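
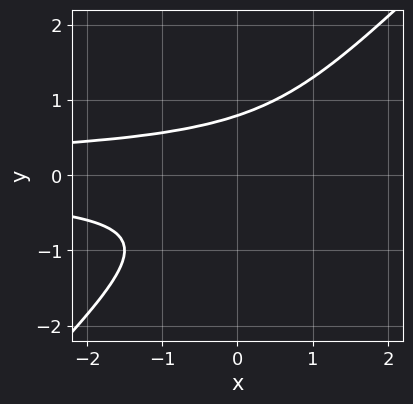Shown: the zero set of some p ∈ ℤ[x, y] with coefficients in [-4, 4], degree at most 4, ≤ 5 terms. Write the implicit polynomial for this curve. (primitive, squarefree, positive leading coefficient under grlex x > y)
2*x*y^2 - 2*y^3 + 1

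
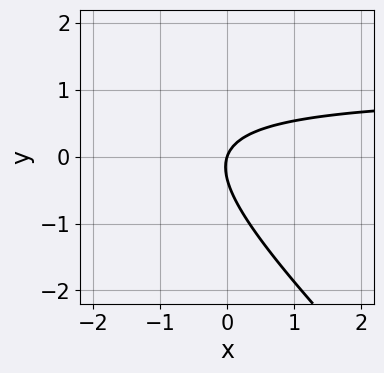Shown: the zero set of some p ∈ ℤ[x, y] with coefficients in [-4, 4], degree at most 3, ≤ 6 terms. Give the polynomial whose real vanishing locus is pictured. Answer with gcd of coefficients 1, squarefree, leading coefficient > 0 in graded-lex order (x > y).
3*x*y + 3*y^2 - 3*x + y

(a) Degree: no degree-1 curve has this shape, so deg p = 2.
(b) From the axis intercepts and sections: it meets the x-axis at x = 0 (among the integer gridlines); one y-axis crossing is at y = 0.
(c) The integer polynomial consistent with all of this is the stated p.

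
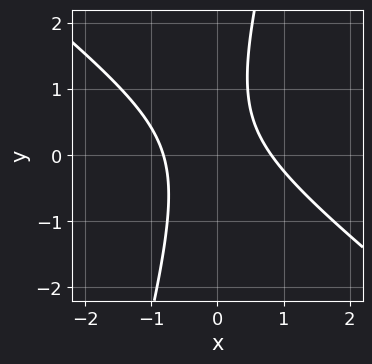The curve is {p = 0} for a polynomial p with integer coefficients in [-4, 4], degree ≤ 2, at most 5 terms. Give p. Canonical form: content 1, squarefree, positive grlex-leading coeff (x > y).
3*x^2 + 3*x*y - y^2 + y - 2

Degree: no degree-1 curve has this shape, so deg p = 2.
Checking where it meets the axes: it misses every integer gridline on the y-axis.
Matching integer coefficients to the picture gives p.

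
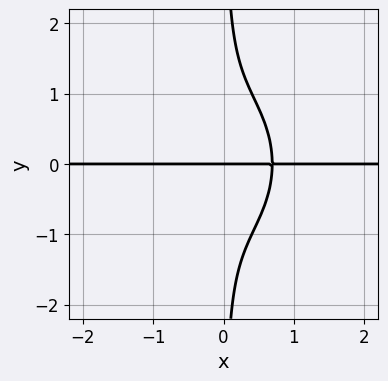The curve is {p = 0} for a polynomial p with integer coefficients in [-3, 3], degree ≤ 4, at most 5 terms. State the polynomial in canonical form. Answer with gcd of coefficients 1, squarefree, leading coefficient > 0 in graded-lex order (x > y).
1. Degree: the shape is more complex than any degree-3 curve, so deg p = 4.
2. From the axis intercepts and sections: it crosses the y-axis at the gridline y = 0; every point of the x-axis in the box is on the curve.
3. Assembling these constraints gives the stated polynomial.

3*x^3*y + 2*x*y^3 - y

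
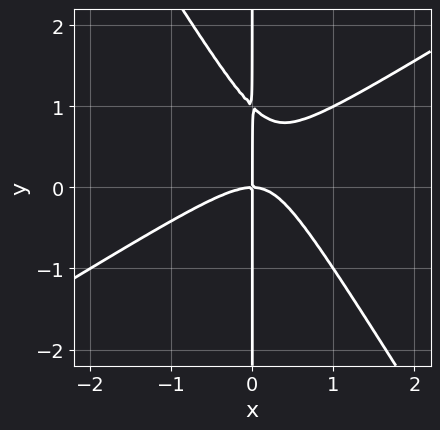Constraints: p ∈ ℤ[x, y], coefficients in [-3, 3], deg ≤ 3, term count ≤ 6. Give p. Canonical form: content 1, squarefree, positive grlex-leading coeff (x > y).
First, degree: no degree-2 curve has this shape, so deg p = 3.
Then, checking where it meets the axes: the visible y-axis segment lies entirely on the curve; one x-axis crossing is at x = 0.
Finally, together with the visible shape, these determine p as stated.

x^3 - x^2*y - x*y^2 + x*y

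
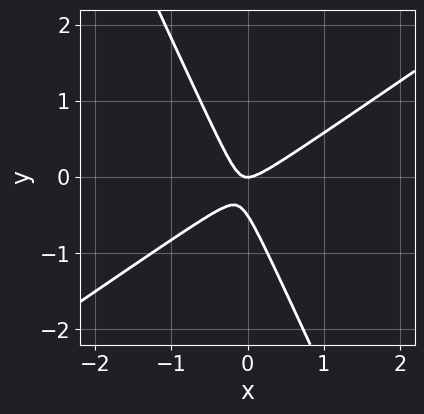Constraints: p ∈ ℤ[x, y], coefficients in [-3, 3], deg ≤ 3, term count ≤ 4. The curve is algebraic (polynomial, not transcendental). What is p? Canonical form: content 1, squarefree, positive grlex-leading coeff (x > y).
First, deg p = 2.
Then, against the integer gridlines: it meets the x-axis at x = 0 (among the integer gridlines); it meets the y-axis at y = 0 (among the integer gridlines).
Finally, putting this together gives p.

3*x^2 - 3*x*y - 2*y^2 - y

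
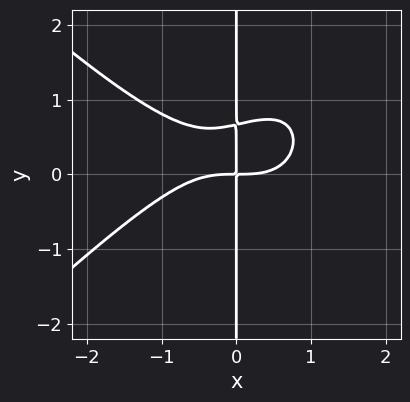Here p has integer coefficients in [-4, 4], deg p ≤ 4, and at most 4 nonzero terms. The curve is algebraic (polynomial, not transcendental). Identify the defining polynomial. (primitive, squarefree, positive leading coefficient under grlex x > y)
(a) The degree is 4 — the shape is more complex than any degree-3 curve.
(b) Reading off the gridlines: every point of the y-axis in the box is on the curve.
(c) Together with the visible shape, these determine p as stated.

x^4 - x^2*y^2 + 3*x*y^2 - 2*x*y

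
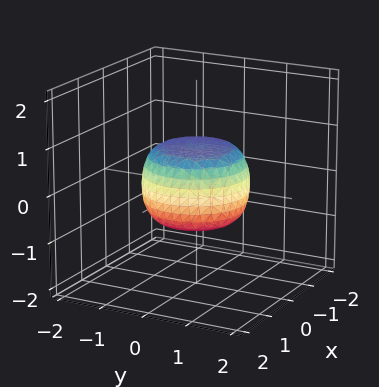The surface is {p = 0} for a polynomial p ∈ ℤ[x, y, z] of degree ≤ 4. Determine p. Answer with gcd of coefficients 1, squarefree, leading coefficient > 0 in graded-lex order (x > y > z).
2*x^4 + 4*x^2*y^2 + 2*y^4 - x^2 - y^2 + 3*z^2 - 2

First, degree: a generic line meets the surface in up to 4 points, so deg p = 4.
Then, symmetry: the surface is invariant under rotation about z: p = q(x² + y², z).
Then, from the visible intercepts: a circular section at z = 0 has radius between 1 and 2.
Finally, fitting integer coefficients to these (and the overall shape) gives p.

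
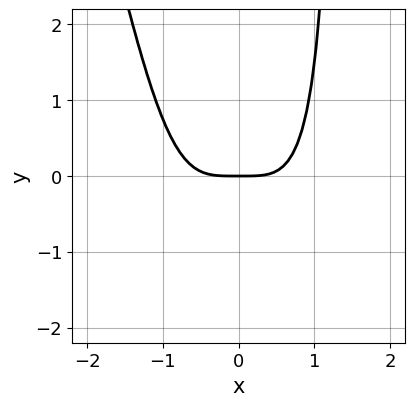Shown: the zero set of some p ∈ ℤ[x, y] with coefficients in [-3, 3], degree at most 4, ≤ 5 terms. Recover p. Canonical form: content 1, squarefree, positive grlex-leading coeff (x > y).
First, deg p = 4.
Next, reading off the gridlines: it meets the y-axis at y = 0 (among the integer gridlines); it crosses the x-axis at the gridline x = 0.
Finally, these observations pin down the coefficients.

3*x^4 + x^3*y - 3*y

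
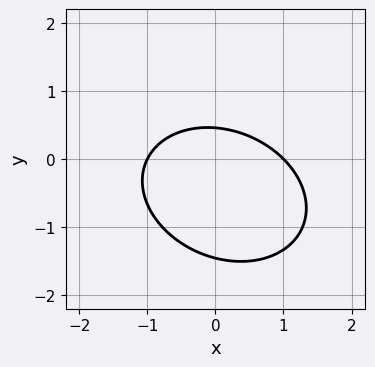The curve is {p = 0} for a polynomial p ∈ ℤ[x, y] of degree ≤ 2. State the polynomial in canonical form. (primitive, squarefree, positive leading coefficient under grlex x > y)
2*x^2 + x*y + 3*y^2 + 3*y - 2

(a) Degree: no degree-1 curve has this shape, so deg p = 2.
(b) From the axis intercepts and sections: the x-axis gridline crossings are at x ∈ {-1, 1}.
(c) Putting this together gives p.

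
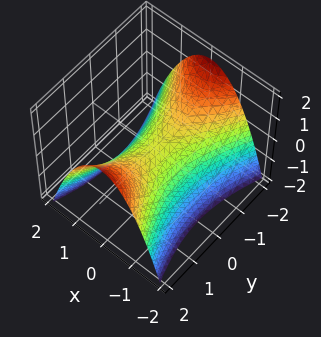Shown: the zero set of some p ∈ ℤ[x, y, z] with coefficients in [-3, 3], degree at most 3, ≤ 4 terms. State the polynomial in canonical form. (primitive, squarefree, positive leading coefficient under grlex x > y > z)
3*x^2 - y^2 + 3*z

(a) Degree: a hyperbolic paraboloid; a quadric, so deg p = 2.
(b) Symmetries: it's symmetric under x → −x, forcing even powers of x; it's symmetric under y → −y, forcing even powers of y.
(c) Against the integer gridlines: it crosses the x-axis at the gridline x = 0; it crosses the y-axis at the gridline y = 0; it meets the z-axis at z = 0 (among the integer gridlines).
(d) Solving for integer coefficients yields p as stated.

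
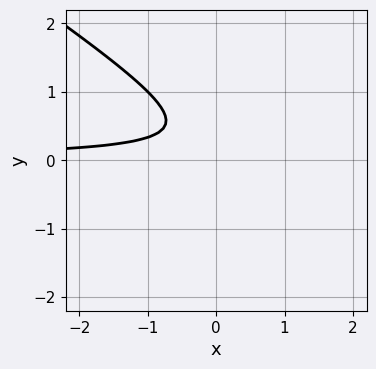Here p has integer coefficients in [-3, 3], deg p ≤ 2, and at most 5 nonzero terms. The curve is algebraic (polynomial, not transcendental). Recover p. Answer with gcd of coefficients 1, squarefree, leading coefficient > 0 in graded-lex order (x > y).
2*x*y + 3*y^2 - 2*y + 1

Degree: the shape is more complex than any degree-1 curve, so deg p = 2.
From the visible intercepts: no x-intercept at any integer in the box; it misses every integer gridline on the y-axis.
The integer polynomial consistent with all of this is the stated p.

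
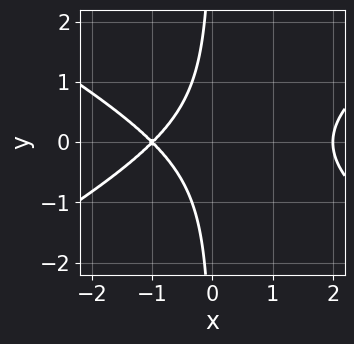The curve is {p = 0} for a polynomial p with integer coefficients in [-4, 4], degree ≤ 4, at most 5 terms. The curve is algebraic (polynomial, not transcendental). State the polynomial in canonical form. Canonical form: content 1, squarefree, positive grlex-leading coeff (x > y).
(a) Degree: a generic line meets the curve in up to 3 points, so deg p = 3.
(b) Symmetries: it's symmetric under y → −y, forcing even powers of y.
(c) Against the integer gridlines: the curve avoids every integer y-axis point in the box; the x-axis gridline crossings are at x ∈ {-1, 2}.
(d) Assembling these constraints gives the stated polynomial.

x^3 - 3*x*y^2 - 3*x - 2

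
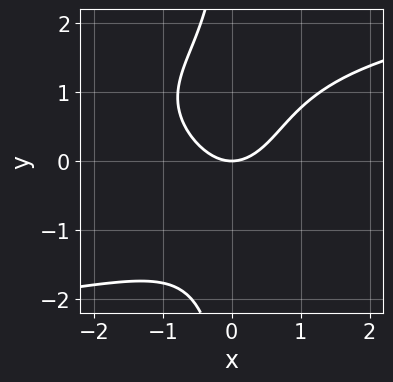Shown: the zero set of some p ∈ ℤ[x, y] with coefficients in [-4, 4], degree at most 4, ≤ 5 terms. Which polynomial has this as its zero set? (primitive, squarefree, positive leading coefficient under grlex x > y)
x*y^3 - 2*x^2 + 2*y

(a) Degree: no degree-3 curve has this shape, so deg p = 4.
(b) Against the integer gridlines: it crosses the y-axis at the gridline y = 0; it crosses the x-axis at the gridline x = 0.
(c) These observations pin down the coefficients.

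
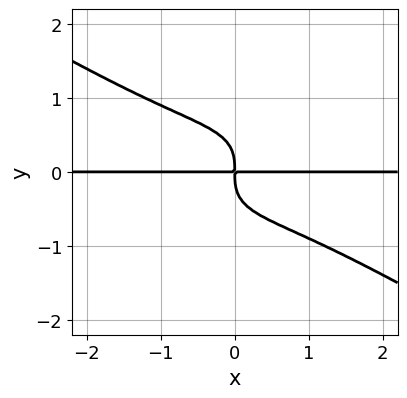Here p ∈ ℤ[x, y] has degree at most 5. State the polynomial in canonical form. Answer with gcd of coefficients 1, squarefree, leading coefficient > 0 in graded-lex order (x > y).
x^3*y - x*y^3 + 3*y^4 + 2*x*y

1. Degree: a generic line meets the curve in up to 4 points, so deg p = 4.
2. Observable constraints: the visible x-axis segment lies entirely on the curve.
3. Putting this together gives p.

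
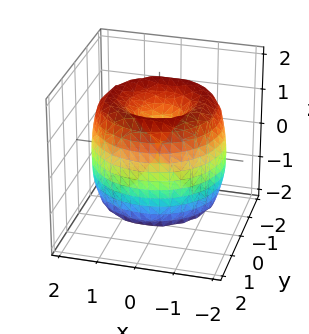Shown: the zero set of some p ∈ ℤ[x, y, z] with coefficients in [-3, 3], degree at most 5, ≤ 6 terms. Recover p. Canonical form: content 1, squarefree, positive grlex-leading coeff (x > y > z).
First, degree: no degree-3 surface has this shape, so deg p = 4.
Next, by symmetry, the surface is invariant under rotation about z: p = q(x² + y², z).
Next, against the integer gridlines: a circular section at z = -1 has radius between 0 and 1; it crosses the z-axis at the gridline z = 0.
Finally, together with the visible shape, these determine p as stated.

x^4 + 2*x^2*y^2 + y^4 - 3*x^2 - 3*y^2 + z^2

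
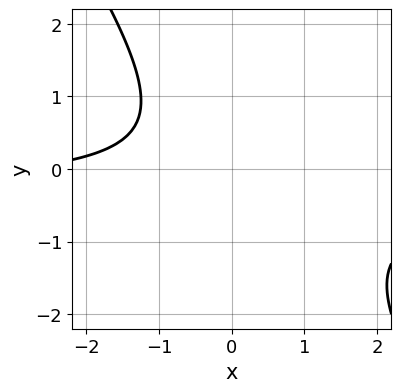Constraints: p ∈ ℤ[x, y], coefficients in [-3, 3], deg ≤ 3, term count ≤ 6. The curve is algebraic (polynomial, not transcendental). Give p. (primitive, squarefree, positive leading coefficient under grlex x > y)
3*x*y + 2*y^2 + x + 3

The degree is 2 — a generic line meets the curve in up to 2 points.
Reading off the gridlines: it misses every integer gridline on the y-axis; it misses every integer gridline on the x-axis.
Matching integer coefficients to the picture gives p.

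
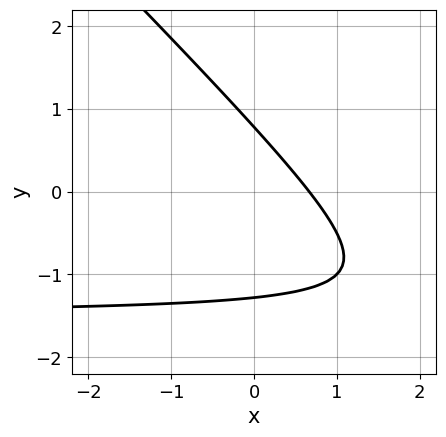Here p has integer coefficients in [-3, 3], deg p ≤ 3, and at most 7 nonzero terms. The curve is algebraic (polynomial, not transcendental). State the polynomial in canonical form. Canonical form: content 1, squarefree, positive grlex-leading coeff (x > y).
First, deg p = 2. A generic line meets the curve in up to 2 points.
Finally, putting this together gives p.

2*x*y + 2*y^2 + 3*x + y - 2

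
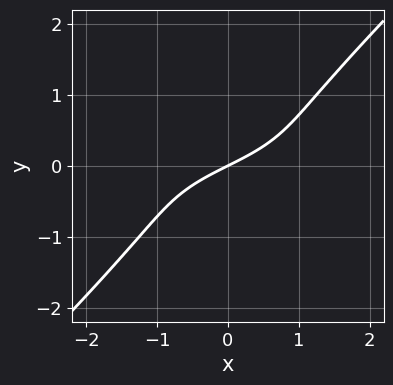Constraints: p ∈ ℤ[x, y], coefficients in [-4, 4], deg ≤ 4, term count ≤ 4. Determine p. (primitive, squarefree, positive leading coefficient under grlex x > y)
3*x*y^2 - 3*y^3 + x - 2*y

First, the degree is 3 — a generic line meets the curve in up to 3 points.
Next, against the integer gridlines: one x-axis crossing is at x = 0; it crosses the y-axis at the gridline y = 0.
Finally, putting this together gives p.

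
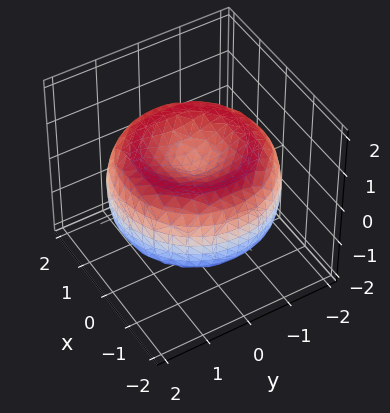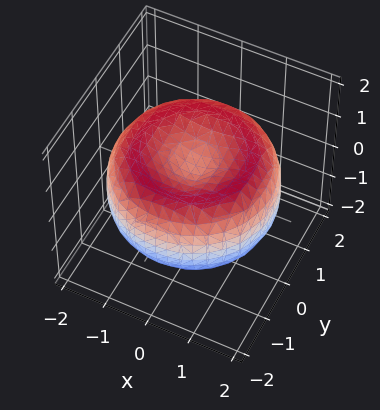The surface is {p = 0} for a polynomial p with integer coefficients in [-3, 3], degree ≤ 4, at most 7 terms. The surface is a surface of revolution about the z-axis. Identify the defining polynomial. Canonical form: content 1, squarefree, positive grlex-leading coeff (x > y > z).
The degree is 4 — a generic line meets the surface in up to 4 points.
Symmetry: the z-axis is an axis of rotation, so x and y enter only as x² + y².
Against the integer gridlines: a circular section at z = -1 has radius exactly 1.
Matching integer coefficients to the picture gives p.

x^4 + 2*x^2*y^2 + y^4 - 3*x^2 - 3*y^2 + 3*z^2 - 1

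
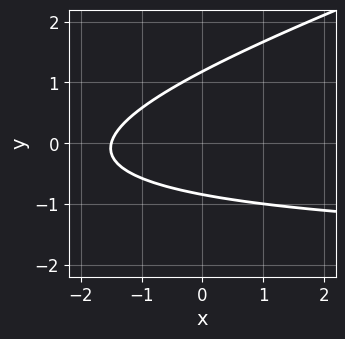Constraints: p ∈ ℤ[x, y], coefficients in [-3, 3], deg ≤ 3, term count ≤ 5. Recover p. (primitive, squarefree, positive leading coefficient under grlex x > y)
1. The degree is 2 — the shape is more complex than any degree-1 curve.
2. Matching integer coefficients to the picture gives p.

x*y - 3*y^2 + 2*x + y + 3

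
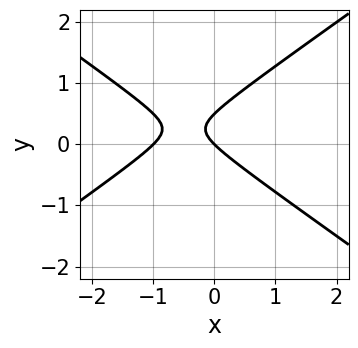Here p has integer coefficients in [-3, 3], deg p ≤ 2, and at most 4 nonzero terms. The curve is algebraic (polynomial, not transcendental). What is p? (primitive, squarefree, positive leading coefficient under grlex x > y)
x^2 - 2*y^2 + x + y

(a) Degree: a generic line meets the curve in up to 2 points, so deg p = 2.
(b) Checking where it meets the axes: it crosses the y-axis at the gridline y = 0; the x-axis gridline crossings are at x ∈ {-1, 0}.
(c) Putting this together gives p.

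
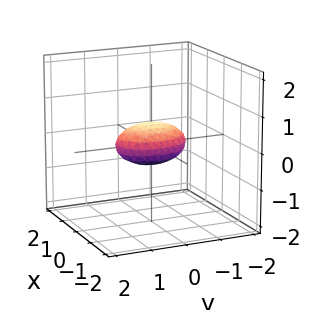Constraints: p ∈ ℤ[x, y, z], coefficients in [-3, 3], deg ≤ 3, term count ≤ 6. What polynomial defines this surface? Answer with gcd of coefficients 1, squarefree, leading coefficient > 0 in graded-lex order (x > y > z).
(a) The degree is 2 — bounded and convex; a quadric.
(b) Symmetries: it's symmetric under y → −y, forcing even powers of y; the x ↦ −x reflection is a symmetry, so x appears only in even powers; the z ↦ −z reflection is a symmetry, so z appears only in even powers.
(c) Against the integer gridlines: among the integer gridlines, it crosses the y-axis at y ∈ {-1, 1}.
(d) These observations pin down the coefficients.

2*x^2 + y^2 + 3*z^2 - 1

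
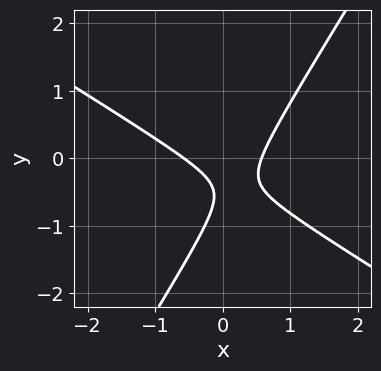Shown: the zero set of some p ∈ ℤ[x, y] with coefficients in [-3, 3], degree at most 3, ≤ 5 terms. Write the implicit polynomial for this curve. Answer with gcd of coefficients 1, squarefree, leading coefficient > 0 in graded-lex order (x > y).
3*x^2 + 3*x*y - 3*y^2 - 3*y - 1

First, the degree is 2 — a generic line meets the curve in up to 2 points.
Then, from the visible intercepts: no y-intercept at any integer in the box.
Finally, the integer polynomial consistent with all of this is the stated p.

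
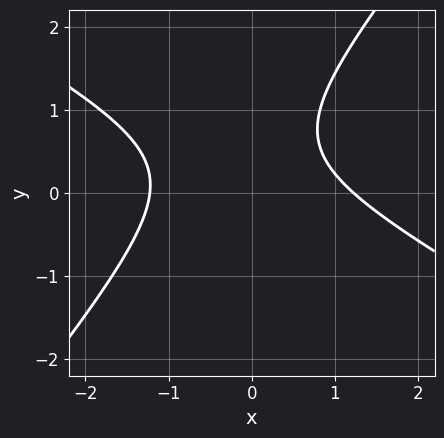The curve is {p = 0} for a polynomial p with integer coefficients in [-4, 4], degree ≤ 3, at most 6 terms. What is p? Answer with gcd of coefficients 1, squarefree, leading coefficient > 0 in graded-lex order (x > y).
2*x^2 + 2*x*y - 3*y^2 + 3*y - 3

1. The degree is 2 — the shape is more complex than any degree-1 curve.
2. From the visible intercepts: no y-intercept at any integer in the box.
3. Assembling these constraints gives the stated polynomial.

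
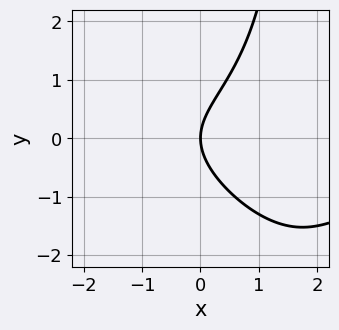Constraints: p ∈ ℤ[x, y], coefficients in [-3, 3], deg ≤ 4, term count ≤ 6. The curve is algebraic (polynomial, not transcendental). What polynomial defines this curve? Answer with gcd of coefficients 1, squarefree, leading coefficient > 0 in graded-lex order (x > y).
x^2*y + x*y^2 - 2*y^2 + 3*x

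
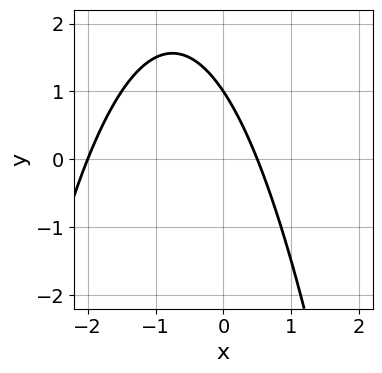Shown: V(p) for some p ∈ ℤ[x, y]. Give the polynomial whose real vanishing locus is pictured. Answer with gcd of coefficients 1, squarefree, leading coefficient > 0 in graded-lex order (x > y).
First, degree: the shape is more complex than any degree-1 curve, so deg p = 2.
Next, reading off the gridlines: one x-axis crossing is at x = -2; it meets the y-axis at y = 1 (among the integer gridlines).
Finally, putting this together gives p.

2*x^2 + 3*x + 2*y - 2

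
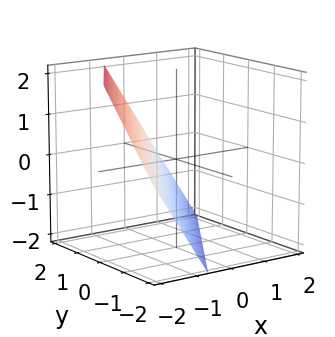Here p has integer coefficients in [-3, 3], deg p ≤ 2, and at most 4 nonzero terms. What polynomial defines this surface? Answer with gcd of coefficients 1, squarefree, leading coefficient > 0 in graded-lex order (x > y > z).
First, deg p = 1. Every cross-section is a straight line — this is a plane.
Then, reading off the gridlines: it meets the y-axis at y = 1 (among the integer gridlines); it meets the z-axis at z = -1 (among the integer gridlines).
Finally, fitting integer coefficients to these (and the overall shape) gives p.

3*x - 2*y + 2*z + 2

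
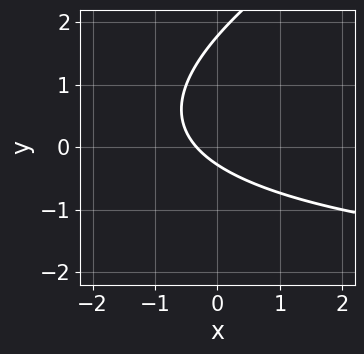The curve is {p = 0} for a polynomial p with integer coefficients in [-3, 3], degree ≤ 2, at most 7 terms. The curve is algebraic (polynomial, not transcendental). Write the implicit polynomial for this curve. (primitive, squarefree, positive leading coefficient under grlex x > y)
First, the degree is 2 — no degree-1 curve has this shape.
Finally, matching integer coefficients to the picture gives p.

x*y - 2*y^2 + 3*x + 3*y + 1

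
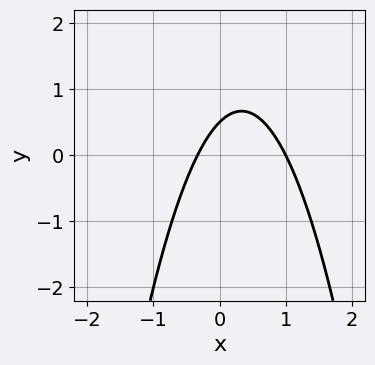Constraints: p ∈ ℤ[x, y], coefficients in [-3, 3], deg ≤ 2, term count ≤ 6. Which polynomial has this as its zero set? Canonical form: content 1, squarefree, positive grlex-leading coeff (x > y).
3*x^2 - 2*x + 2*y - 1

First, degree: a generic line meets the curve in up to 2 points, so deg p = 2.
Then, checking where it meets the axes: it meets the x-axis at x = 1 (among the integer gridlines).
Finally, matching integer coefficients to the picture gives p.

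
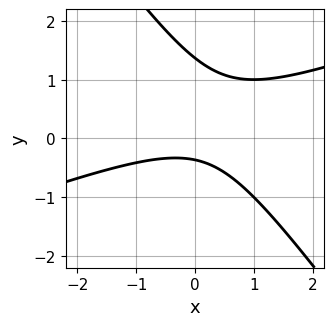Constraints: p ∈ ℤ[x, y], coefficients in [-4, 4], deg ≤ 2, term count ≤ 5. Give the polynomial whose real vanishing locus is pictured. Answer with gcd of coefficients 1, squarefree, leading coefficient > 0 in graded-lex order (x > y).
First, deg p = 2. A generic line meets the curve in up to 2 points.
Then, checking where it meets the axes: it misses every integer gridline on the x-axis.
Finally, solving for integer coefficients yields p as stated.

x^2 - 2*x*y - 2*y^2 + 2*y + 1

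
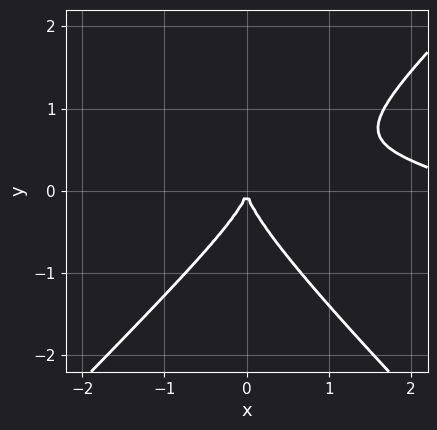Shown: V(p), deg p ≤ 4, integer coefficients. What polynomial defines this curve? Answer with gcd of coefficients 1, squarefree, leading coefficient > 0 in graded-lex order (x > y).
x^3 + 3*x^2*y - x*y^2 - 3*y^3 - 3*x^2

First, the degree is 3 — no degree-2 curve has this shape.
Next, reading off the gridlines: it meets the y-axis at y = 0 (among the integer gridlines); one x-axis crossing is at x = 0.
Finally, assembling these constraints gives the stated polynomial.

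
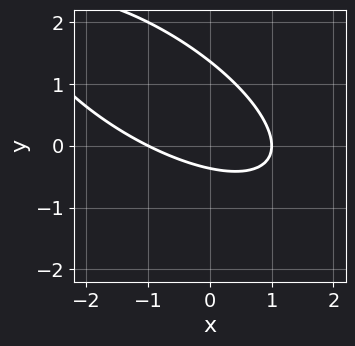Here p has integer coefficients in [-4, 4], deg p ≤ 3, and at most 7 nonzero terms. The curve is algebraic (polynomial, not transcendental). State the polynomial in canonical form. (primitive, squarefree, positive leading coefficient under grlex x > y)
1. Degree: a generic line meets the curve in up to 2 points, so deg p = 2.
2. From the visible intercepts: among the integer gridlines, it crosses the x-axis at x ∈ {-1, 1}.
3. Together with the visible shape, these determine p as stated.

x^2 + 2*x*y + 2*y^2 - 2*y - 1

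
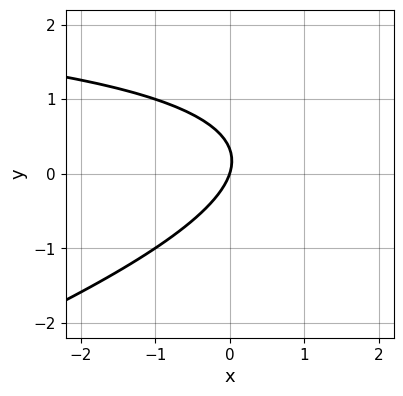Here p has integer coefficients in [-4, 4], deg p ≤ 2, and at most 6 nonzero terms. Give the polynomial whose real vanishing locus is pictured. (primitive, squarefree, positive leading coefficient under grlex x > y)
x*y - 3*y^2 - 3*x + y

(a) Degree: no degree-1 curve has this shape, so deg p = 2.
(b) Observable constraints: it crosses the y-axis at the gridline y = 0; it crosses the x-axis at the gridline x = 0.
(c) Fitting integer coefficients to these (and the overall shape) gives p.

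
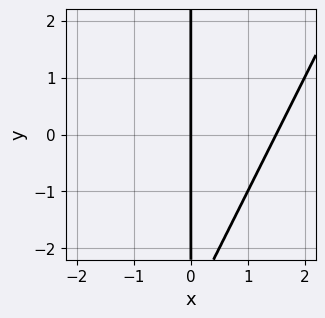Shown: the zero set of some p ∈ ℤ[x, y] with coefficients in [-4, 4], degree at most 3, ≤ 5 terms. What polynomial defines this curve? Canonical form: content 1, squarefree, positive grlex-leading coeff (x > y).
(a) The degree is 2 — the shape is more complex than any degree-1 curve.
(b) From the axis intercepts and sections: one x-axis crossing is at x = 0; every point of the y-axis in the box is on the curve.
(c) These observations pin down the coefficients.

2*x^2 - x*y - 3*x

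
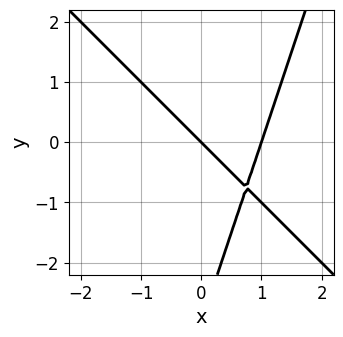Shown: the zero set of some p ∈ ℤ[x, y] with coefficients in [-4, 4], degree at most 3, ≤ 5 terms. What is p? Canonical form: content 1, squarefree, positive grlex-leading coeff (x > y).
The degree is 2 — no degree-1 curve has this shape.
Checking where it meets the axes: among the integer gridlines, it crosses the x-axis at x ∈ {0, 1}; it crosses the y-axis at the gridline y = 0.
Putting this together gives p.

3*x^2 + 2*x*y - y^2 - 3*x - 3*y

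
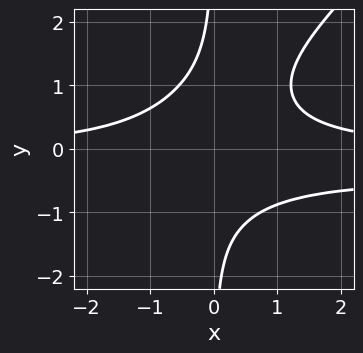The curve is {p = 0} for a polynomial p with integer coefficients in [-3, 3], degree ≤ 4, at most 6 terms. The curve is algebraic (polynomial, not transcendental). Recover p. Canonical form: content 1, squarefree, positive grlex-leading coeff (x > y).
The degree is 4 — the shape is more complex than any degree-3 curve.
From the visible intercepts: no x-intercept at any integer in the box; the curve avoids every integer y-axis point in the box.
Matching integer coefficients to the picture gives p.

2*x^2*y^2 - 2*x*y^3 + x^2*y - 2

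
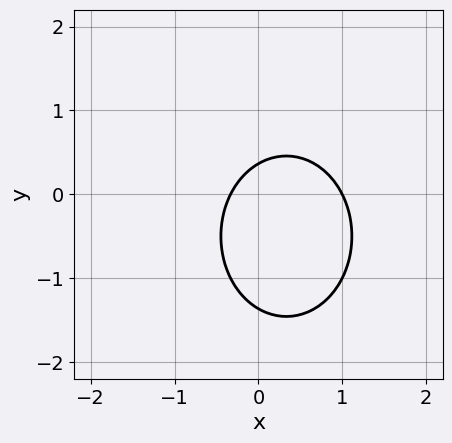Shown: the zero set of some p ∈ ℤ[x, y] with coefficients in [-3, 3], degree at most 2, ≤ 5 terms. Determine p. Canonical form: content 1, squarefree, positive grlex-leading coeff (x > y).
3*x^2 + 2*y^2 - 2*x + 2*y - 1

1. Degree: a generic line meets the curve in up to 2 points, so deg p = 2.
2. From the visible intercepts: it meets the x-axis at x = 1 (among the integer gridlines).
3. The integer polynomial consistent with all of this is the stated p.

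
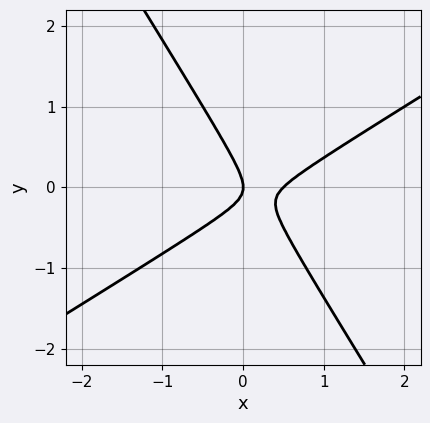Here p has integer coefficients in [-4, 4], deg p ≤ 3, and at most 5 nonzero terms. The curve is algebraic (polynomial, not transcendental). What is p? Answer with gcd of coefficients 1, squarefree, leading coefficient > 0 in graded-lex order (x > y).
2*x^2 - 2*x*y - 2*y^2 - x

deg p = 2.
From the visible intercepts: one x-axis crossing is at x = 0; one y-axis crossing is at y = 0.
These observations pin down the coefficients.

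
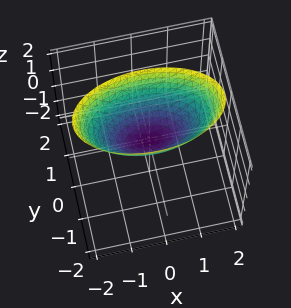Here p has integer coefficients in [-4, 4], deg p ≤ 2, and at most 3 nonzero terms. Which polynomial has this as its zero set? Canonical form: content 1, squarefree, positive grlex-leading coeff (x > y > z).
deg p = 2.
Symmetries: it's symmetric under y → −y, forcing even powers of y; it's symmetric under x → −x, forcing even powers of x.
From the visible intercepts: it meets the z-axis at z = 0 (among the integer gridlines); one x-axis crossing is at x = 0.
Solving for integer coefficients yields p as stated.

x^2 + 3*y^2 - 2*z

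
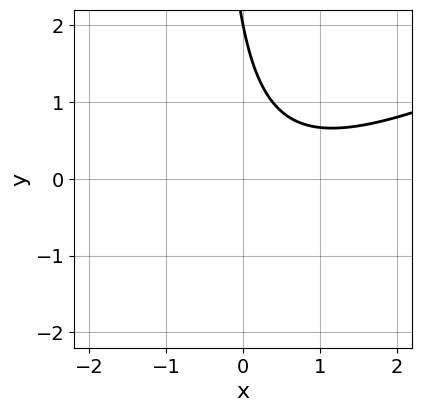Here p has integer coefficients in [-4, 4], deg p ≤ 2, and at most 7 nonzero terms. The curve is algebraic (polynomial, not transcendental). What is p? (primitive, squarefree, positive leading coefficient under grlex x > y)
The degree is 2 — no degree-1 curve has this shape.
Against the integer gridlines: it meets the y-axis at y = 2 (among the integer gridlines); it misses every integer gridline on the x-axis.
Assembling these constraints gives the stated polynomial.

x^2 - 2*x*y - x - y + 2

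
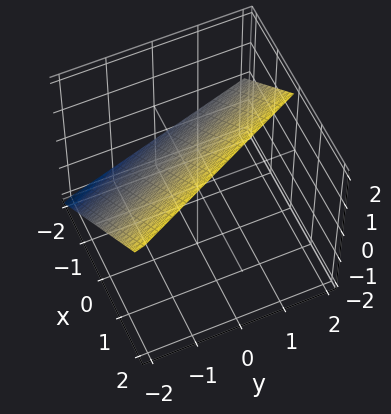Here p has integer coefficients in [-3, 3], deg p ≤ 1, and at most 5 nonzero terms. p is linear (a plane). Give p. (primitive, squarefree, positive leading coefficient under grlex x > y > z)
2*x + y - 2*z + 2

1. deg p = 1. Every cross-section is a straight line — this is a plane.
2. Checking where it meets the axes: it meets the z-axis at z = 1 (among the integer gridlines); it crosses the y-axis at the gridline y = -2.
3. Solving for integer coefficients yields p as stated. Check: (-1, 0, 0) on the x-axis lies on the surface, and p(-1, 0, 0) = 0. ✓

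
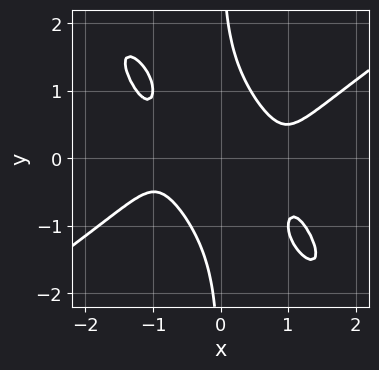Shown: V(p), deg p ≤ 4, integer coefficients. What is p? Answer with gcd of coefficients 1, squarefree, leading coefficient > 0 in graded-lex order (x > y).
First, the degree is 4 — a generic line meets the curve in up to 4 points.
Next, checking where it meets the axes: no y-intercept at any integer in the box; no x-intercept at any integer in the box.
Finally, the integer polynomial consistent with all of this is the stated p.

2*x^4 - 3*x^2*y^2 - 2*x*y^3 - 3*x^2 + 2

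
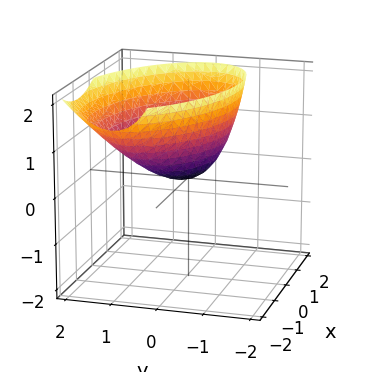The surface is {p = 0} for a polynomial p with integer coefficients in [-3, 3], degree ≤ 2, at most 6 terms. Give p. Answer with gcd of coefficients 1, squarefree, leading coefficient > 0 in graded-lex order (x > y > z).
First, the degree is 2 — the shape is more complex than any degree-1 surface.
Next, against the integer gridlines: it meets the x-axis at x = 0 (among the integer gridlines); it crosses the z-axis at the gridline z = 0.
Finally, matching integer coefficients to the picture gives p.

x^2 + x*y + 2*y^2 - y*z - 2*z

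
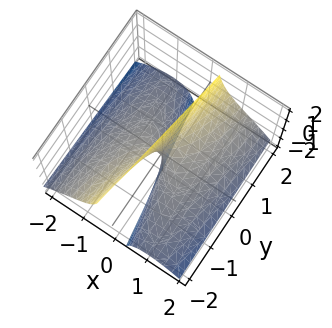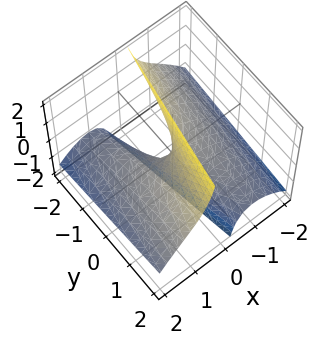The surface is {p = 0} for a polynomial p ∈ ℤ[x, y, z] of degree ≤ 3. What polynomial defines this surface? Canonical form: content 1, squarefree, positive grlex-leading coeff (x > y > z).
x^3 + 3*x*z - y

deg p = 3.
From the axis intercepts and sections: it meets the x-axis at x = 0 (among the integer gridlines); every point of the z-axis in the box is on the surface; it meets the y-axis at y = 0 (among the integer gridlines).
Solving for integer coefficients yields p as stated.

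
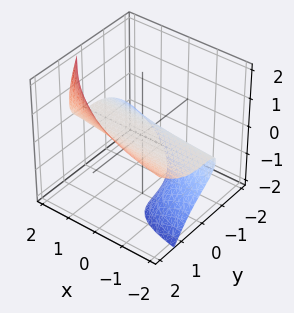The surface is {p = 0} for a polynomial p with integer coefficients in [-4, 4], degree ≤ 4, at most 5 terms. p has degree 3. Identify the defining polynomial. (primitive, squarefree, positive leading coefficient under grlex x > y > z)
x*y*z + x*z^2 + y^3 - z^2 - 3*z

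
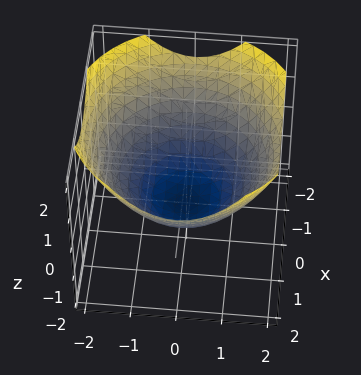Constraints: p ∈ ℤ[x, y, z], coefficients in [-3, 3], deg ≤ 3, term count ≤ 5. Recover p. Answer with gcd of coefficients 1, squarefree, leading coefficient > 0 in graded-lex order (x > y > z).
x^2 + y^2 - 2*z - 2

First, degree: a generic line meets the surface in up to 2 points, so deg p = 2.
Next, symmetry: every cross-section ⟂ z is a circle, so x, y appear only via x² + y².
Then, from the visible intercepts: it crosses the z-axis at the gridline z = -1; a circular section at z = 0 has radius between 1 and 2.
Finally, the integer polynomial consistent with all of this is the stated p.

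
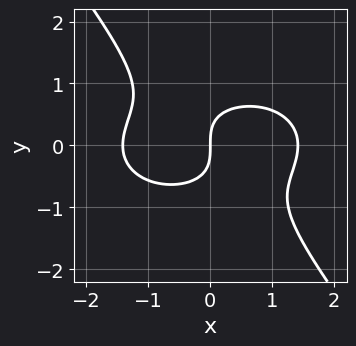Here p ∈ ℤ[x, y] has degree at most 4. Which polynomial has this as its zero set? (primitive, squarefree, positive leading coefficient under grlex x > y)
x^3 + 2*x*y^2 + 2*y^3 - 2*x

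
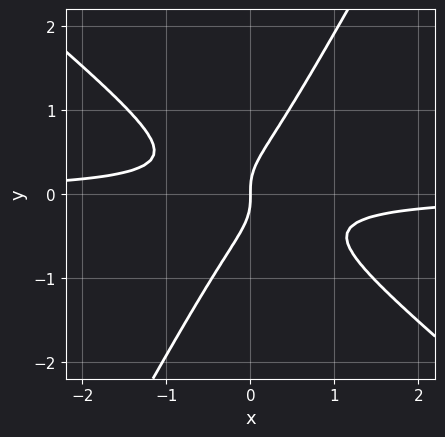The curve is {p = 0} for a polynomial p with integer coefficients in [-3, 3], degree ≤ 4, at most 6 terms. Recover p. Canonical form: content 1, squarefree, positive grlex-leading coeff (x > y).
3*x^2*y + 2*x*y^2 - 2*y^3 + x

First, the degree is 3 — a generic line meets the curve in up to 3 points.
Then, from the visible intercepts: one y-axis crossing is at y = 0; it crosses the x-axis at the gridline x = 0.
Finally, matching integer coefficients to the picture gives p.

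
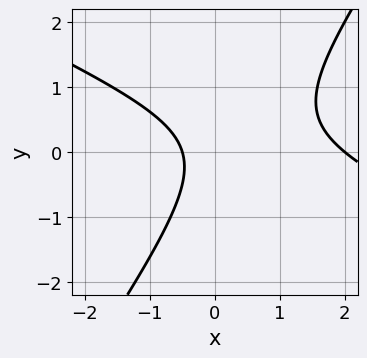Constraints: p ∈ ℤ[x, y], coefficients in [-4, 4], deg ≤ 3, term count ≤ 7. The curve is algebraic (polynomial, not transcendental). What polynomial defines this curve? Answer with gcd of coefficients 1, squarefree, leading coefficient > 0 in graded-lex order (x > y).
1. The degree is 2 — no degree-1 curve has this shape.
2. Checking where it meets the axes: it crosses the x-axis at the gridline x = 2; it misses every integer gridline on the y-axis.
3. Fitting integer coefficients to these (and the overall shape) gives p.

2*x^2 + 3*x*y - 3*y^2 - 3*x - 2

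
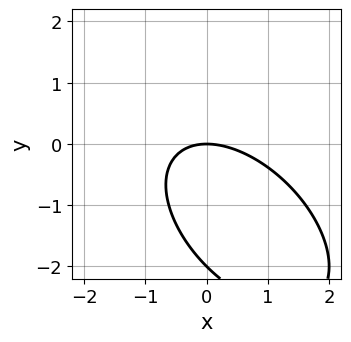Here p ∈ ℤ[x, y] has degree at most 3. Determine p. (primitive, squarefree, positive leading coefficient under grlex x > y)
First, degree: no degree-1 curve has this shape, so deg p = 2.
Next, from the visible intercepts: it crosses the x-axis at the gridline x = 0; among the integer gridlines, it crosses the y-axis at y ∈ {-2, 0}.
Finally, these observations pin down the coefficients.

x^2 + x*y + y^2 + 2*y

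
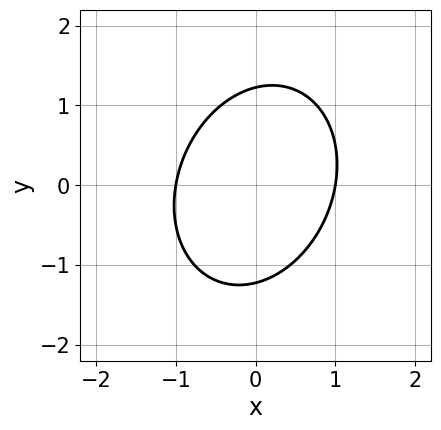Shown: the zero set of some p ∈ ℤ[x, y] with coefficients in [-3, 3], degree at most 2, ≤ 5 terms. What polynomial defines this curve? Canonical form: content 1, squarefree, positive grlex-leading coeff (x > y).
3*x^2 - x*y + 2*y^2 - 3

First, degree: no degree-1 curve has this shape, so deg p = 2.
Then, reading off the gridlines: among the integer gridlines, it crosses the x-axis at x ∈ {-1, 1}.
Finally, the integer polynomial consistent with all of this is the stated p.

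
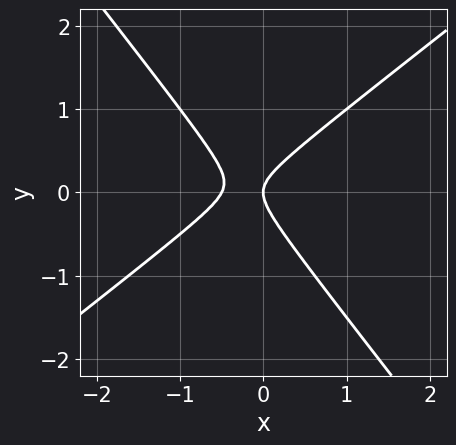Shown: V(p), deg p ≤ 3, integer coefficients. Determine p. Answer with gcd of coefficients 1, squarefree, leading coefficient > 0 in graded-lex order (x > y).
2*x^2 - x*y - 2*y^2 + x

First, deg p = 2.
Then, reading off the gridlines: it crosses the y-axis at the gridline y = 0; it meets the x-axis at x = 0 (among the integer gridlines).
Finally, the integer polynomial consistent with all of this is the stated p.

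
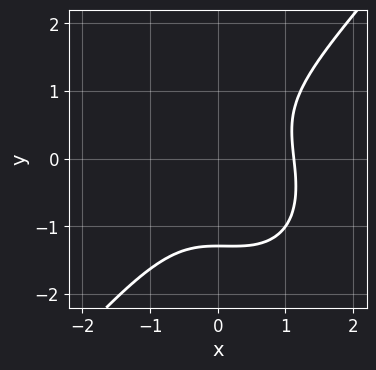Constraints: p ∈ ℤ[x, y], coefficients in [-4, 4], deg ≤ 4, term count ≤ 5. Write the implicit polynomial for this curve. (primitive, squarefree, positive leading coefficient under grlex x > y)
3*x^3 - 2*y^3 - x^2 + y - 3

1. Degree: the shape is more complex than any degree-2 curve, so deg p = 3.
2. The integer polynomial consistent with all of this is the stated p.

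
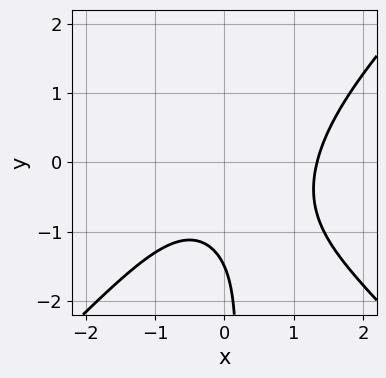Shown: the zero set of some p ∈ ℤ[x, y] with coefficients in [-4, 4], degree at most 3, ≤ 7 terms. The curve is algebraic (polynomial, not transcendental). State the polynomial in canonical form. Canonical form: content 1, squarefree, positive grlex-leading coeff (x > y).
2*x^3 - 2*x*y^2 - x^2 - 2*y - 3

(a) The degree is 3 — the shape is more complex than any degree-2 curve.
(b) Solving for integer coefficients yields p as stated.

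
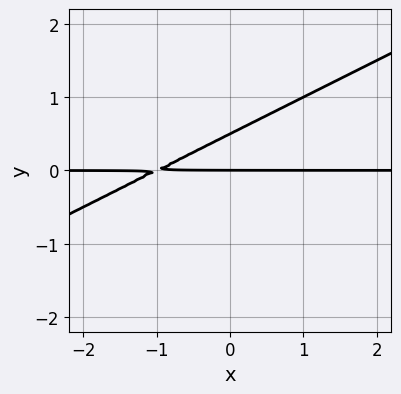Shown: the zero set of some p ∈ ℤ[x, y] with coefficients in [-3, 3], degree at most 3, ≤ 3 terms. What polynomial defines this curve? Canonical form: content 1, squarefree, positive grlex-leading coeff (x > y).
x*y - 2*y^2 + y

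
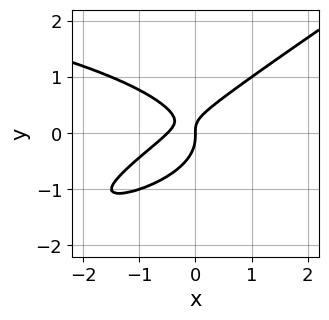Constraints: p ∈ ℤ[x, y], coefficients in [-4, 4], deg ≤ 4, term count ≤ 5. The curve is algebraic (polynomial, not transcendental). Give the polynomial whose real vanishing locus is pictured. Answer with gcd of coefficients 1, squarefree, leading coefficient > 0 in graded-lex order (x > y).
2*x*y^2 - 3*y^3 + 2*x^2 - 2*x*y + x

(a) deg p = 3. A generic line meets the curve in up to 3 points.
(b) Checking where it meets the axes: it meets the y-axis at y = 0 (among the integer gridlines); one x-axis crossing is at x = 0.
(c) Assembling these constraints gives the stated polynomial.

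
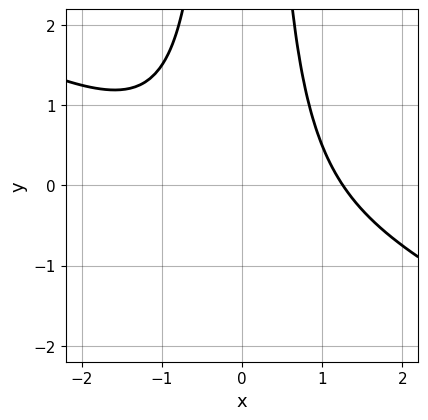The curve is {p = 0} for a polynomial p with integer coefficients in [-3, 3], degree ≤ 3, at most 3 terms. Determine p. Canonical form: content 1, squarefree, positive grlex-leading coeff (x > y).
(a) Degree: a generic line meets the curve in up to 3 points, so deg p = 3.
(b) Observable constraints: no y-intercept at any integer in the box.
(c) These observations pin down the coefficients.

x^3 + 2*x^2*y - 2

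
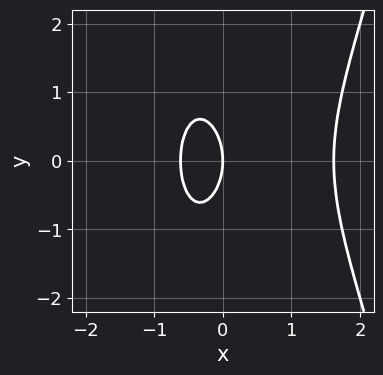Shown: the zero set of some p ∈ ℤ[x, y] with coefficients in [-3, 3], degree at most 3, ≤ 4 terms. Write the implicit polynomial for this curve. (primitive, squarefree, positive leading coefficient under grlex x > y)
2*x^3 - 2*x^2 - y^2 - 2*x

1. deg p = 3. A generic line meets the curve in up to 3 points.
2. Symmetries: mirror symmetry y ↦ −y ⇒ only even powers of y.
3. Against the integer gridlines: one y-axis crossing is at y = 0; it meets the x-axis at x = 0 (among the integer gridlines).
4. Together with the visible shape, these determine p as stated.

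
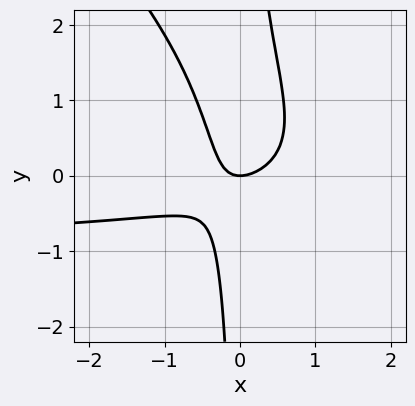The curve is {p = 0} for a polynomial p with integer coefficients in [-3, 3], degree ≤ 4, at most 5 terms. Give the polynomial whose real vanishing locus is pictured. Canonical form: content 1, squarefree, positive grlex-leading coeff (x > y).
deg p = 3.
Reading off the gridlines: it meets the x-axis at x = 0 (among the integer gridlines); it crosses the y-axis at the gridline y = 0.
Matching integer coefficients to the picture gives p.

3*x^2*y + 3*x*y^2 + 3*x^2 - 3*x*y - 2*y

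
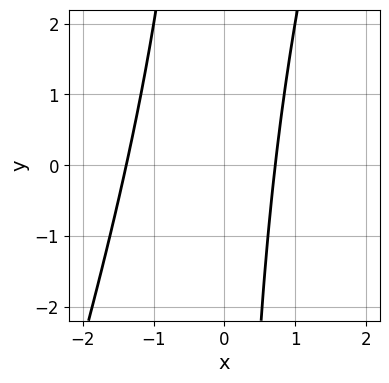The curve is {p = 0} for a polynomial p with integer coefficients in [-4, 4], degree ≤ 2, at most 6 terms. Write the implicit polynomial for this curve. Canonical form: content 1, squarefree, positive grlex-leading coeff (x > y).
3*x^2 - x*y + 2*x - 3

First, deg p = 2.
Then, observable constraints: no y-intercept at any integer in the box.
Finally, assembling these constraints gives the stated polynomial.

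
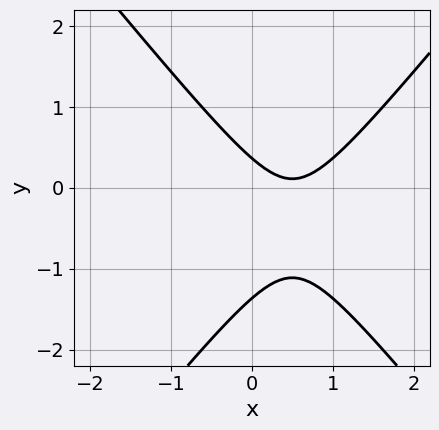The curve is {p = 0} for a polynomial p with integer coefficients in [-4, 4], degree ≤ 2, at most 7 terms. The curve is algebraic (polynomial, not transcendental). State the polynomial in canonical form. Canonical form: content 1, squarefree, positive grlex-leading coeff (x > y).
First, deg p = 2.
Next, checking where it meets the axes: the curve avoids every integer x-axis point in the box.
Finally, putting this together gives p.

3*x^2 - 2*y^2 - 3*x - 2*y + 1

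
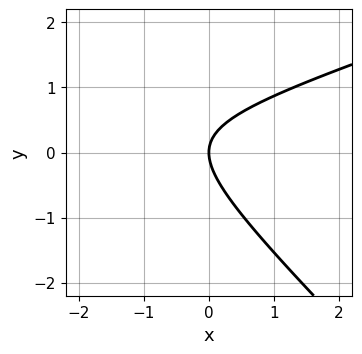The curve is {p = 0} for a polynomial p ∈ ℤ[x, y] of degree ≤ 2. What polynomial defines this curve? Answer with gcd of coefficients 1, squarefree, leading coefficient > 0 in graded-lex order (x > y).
x^2 - 2*x*y - 3*y^2 + 3*x

1. The degree is 2 — a generic line meets the curve in up to 2 points.
2. Reading off the gridlines: it crosses the y-axis at the gridline y = 0; it crosses the x-axis at the gridline x = 0.
3. These observations pin down the coefficients.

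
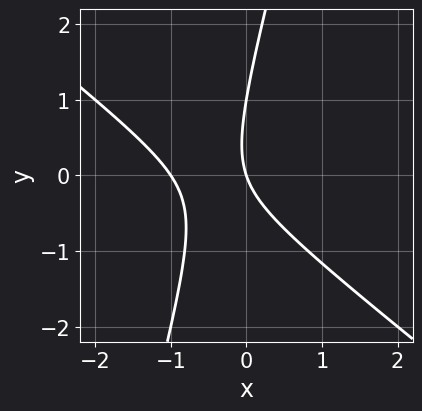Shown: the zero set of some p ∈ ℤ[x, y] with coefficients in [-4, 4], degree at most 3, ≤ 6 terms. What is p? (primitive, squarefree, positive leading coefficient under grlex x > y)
3*x^2 + 3*x*y - y^2 + 3*x + y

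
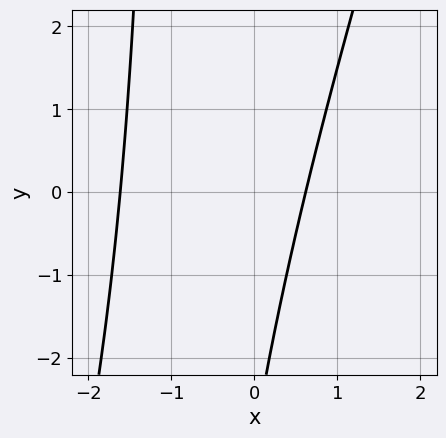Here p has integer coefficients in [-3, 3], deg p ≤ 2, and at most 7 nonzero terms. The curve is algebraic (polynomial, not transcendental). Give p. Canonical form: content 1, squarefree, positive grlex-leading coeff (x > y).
3*x^2 - x*y + 3*x - y - 3

(a) Degree: no degree-1 curve has this shape, so deg p = 2.
(b) From the visible intercepts: no y-intercept at any integer in the box.
(c) Together with the visible shape, these determine p as stated.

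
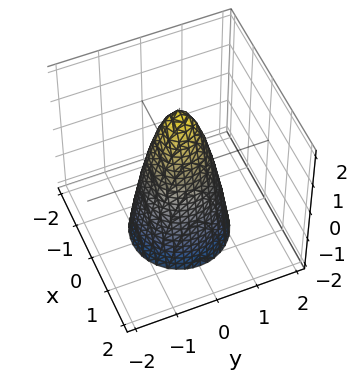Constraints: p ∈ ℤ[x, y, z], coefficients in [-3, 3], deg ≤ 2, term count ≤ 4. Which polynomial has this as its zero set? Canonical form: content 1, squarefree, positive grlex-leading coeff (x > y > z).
(a) The degree is 2 — a generic line meets the surface in up to 2 points.
(b) Symmetry: the surface is invariant under rotation about z: p = q(x² + y², z).
(c) From the visible intercepts: it crosses the z-axis at the gridline z = 2; a circular section at z = 0 has radius between 0 and 1.
(d) These observations pin down the coefficients.

3*x^2 + 3*y^2 + z - 2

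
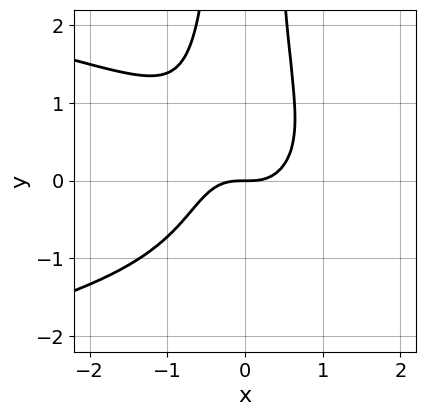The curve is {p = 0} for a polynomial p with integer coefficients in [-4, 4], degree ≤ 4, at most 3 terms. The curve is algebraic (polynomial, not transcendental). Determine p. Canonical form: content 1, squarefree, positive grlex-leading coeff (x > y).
First, deg p = 4.
Next, from the axis intercepts and sections: it meets the y-axis at y = 0 (among the integer gridlines); it meets the x-axis at x = 0 (among the integer gridlines).
Finally, assembling these constraints gives the stated polynomial.

3*x^2*y^2 + 3*x^3 - 2*y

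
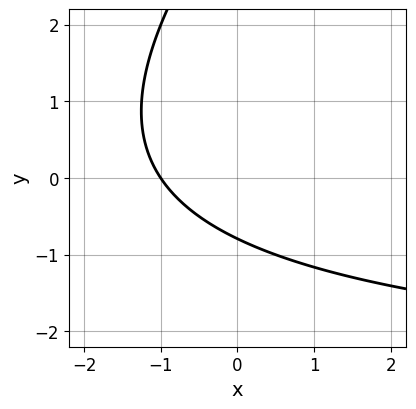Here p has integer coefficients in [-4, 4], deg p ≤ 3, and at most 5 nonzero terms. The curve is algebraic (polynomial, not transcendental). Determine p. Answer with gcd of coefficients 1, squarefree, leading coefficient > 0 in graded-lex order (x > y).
(a) Degree: a generic line meets the curve in up to 2 points, so deg p = 2.
(b) From the axis intercepts and sections: it meets the x-axis at x = -1 (among the integer gridlines).
(c) Matching integer coefficients to the picture gives p.

x*y - y^2 + 3*x + 3*y + 3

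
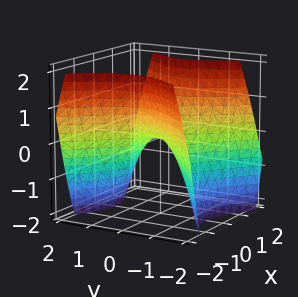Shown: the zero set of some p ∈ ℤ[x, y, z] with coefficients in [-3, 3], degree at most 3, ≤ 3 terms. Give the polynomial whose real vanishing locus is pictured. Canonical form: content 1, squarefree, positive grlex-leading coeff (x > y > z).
First, the degree is 2 — a saddle surface; a quadric.
Then, symmetries: it's symmetric under y → −y, forcing even powers of y; mirror symmetry x ↦ −x ⇒ only even powers of x.
Next, against the integer gridlines: it crosses the x-axis at the gridline x = 0; it crosses the z-axis at the gridline z = 0; it crosses the y-axis at the gridline y = 0.
Finally, putting this together gives p.

x^2 - y^2 - z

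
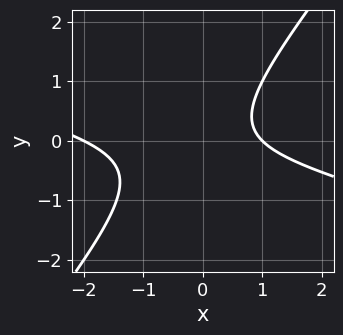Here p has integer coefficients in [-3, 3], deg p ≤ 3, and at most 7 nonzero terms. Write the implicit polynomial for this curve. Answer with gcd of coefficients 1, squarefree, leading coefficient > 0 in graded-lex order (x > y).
First, degree: a generic line meets the curve in up to 2 points, so deg p = 2.
Then, reading off the gridlines: the curve avoids every integer y-axis point in the box; the x-axis gridline crossings are at x ∈ {-2, 1}.
Finally, solving for integer coefficients yields p as stated.

x^2 + 3*x*y - 3*y^2 + x - 2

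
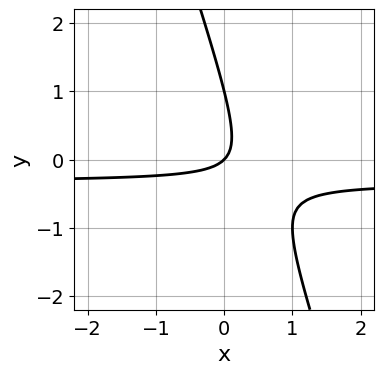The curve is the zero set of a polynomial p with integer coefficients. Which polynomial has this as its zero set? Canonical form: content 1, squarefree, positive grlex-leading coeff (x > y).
3*x*y + y^2 + x - y

1. The degree is 2 — a generic line meets the curve in up to 2 points.
2. Observable constraints: one x-axis crossing is at x = 0; the y-axis gridline crossings are at y ∈ {0, 1}.
3. Together with the visible shape, these determine p as stated.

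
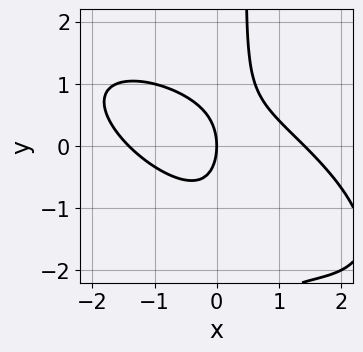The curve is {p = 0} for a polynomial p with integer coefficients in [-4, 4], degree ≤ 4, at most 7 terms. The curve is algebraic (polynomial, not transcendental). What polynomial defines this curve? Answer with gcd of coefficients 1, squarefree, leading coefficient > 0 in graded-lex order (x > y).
(a) Degree: a generic line meets the curve in up to 3 points, so deg p = 3.
(b) From the axis intercepts and sections: one y-axis crossing is at y = 0; it meets the x-axis at x = 0 (among the integer gridlines).
(c) Solving for integer coefficients yields p as stated.

x^3 + 2*x^2*y + 2*x*y^2 - y^2 - 2*x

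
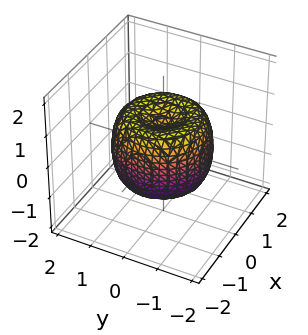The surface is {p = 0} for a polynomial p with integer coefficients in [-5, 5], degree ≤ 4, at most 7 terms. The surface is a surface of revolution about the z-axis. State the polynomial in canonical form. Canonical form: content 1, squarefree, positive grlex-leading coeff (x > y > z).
2*x^4 + 4*x^2*y^2 + 2*y^4 - 3*x^2 - 3*y^2 + 2*z^2 - 1

(a) The degree is 4 — a generic line meets the surface in up to 4 points.
(b) Symmetry: the surface is invariant under rotation about z: p = q(x² + y², z).
(c) From the axis intercepts and sections: a circular section at z = 1 has radius between 0 and 1.
(d) Solving for integer coefficients yields p as stated.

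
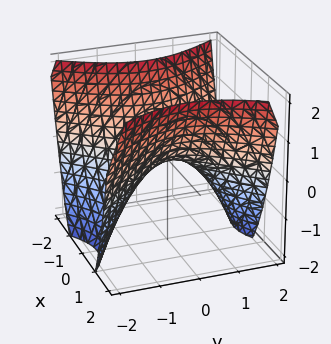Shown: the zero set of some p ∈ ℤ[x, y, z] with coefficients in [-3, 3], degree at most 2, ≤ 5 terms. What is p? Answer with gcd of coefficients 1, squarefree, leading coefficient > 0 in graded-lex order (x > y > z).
First, deg p = 2. A saddle surface; a quadric.
Then, symmetries: the x ↦ −x reflection is a symmetry, so x appears only in even powers; it's symmetric under y → −y, forcing even powers of y.
Then, against the integer gridlines: it crosses the x-axis at the gridline x = 0; it crosses the y-axis at the gridline y = 0; it crosses the z-axis at the gridline z = 0.
Finally, these observations pin down the coefficients.

3*x^2 - 2*y^2 - 3*z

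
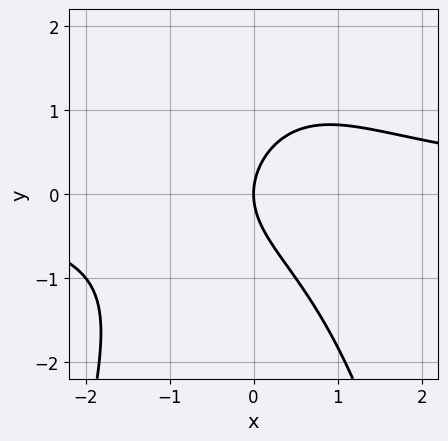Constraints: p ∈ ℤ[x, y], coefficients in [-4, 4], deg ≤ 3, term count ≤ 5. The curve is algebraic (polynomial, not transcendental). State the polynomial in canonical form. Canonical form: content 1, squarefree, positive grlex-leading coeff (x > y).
2*x^2*y + 2*y^2 - 3*x

(a) deg p = 3. No degree-2 curve has this shape.
(b) Against the integer gridlines: it crosses the x-axis at the gridline x = 0; it meets the y-axis at y = 0 (among the integer gridlines).
(c) Putting this together gives p.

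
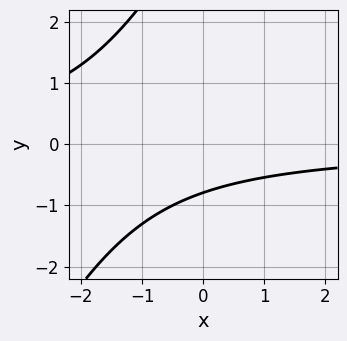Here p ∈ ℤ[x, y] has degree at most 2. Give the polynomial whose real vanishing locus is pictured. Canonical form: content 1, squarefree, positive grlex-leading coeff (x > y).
2*x*y - y^2 + 3*y + 3

(a) Degree: a generic line meets the curve in up to 2 points, so deg p = 2.
(b) Observable constraints: no x-intercept at any integer in the box.
(c) Assembling these constraints gives the stated polynomial.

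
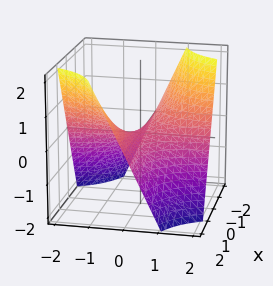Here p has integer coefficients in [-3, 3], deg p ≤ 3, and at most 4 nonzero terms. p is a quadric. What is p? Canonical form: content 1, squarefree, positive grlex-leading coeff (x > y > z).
First, the degree is 2 — a saddle surface; a quadric.
Next, from the visible intercepts: every point of the y-axis in the box is on the surface; one z-axis crossing is at z = 0; every point of the x-axis in the box is on the surface.
Finally, the integer polynomial consistent with all of this is the stated p.

x*y + z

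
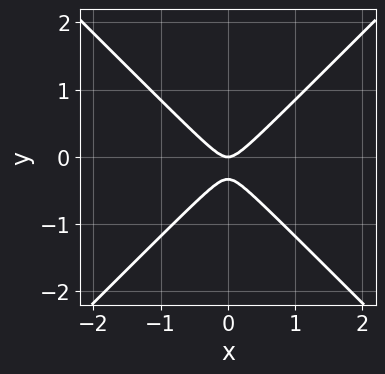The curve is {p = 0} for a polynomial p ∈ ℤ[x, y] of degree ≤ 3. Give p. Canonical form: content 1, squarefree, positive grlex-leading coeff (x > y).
3*x^2 - 3*y^2 - y

deg p = 2. A generic line meets the curve in up to 2 points.
Symmetries: mirror symmetry x ↦ −x ⇒ only even powers of x.
From the axis intercepts and sections: it meets the y-axis at y = 0 (among the integer gridlines); it meets the x-axis at x = 0 (among the integer gridlines).
Together with the visible shape, these determine p as stated.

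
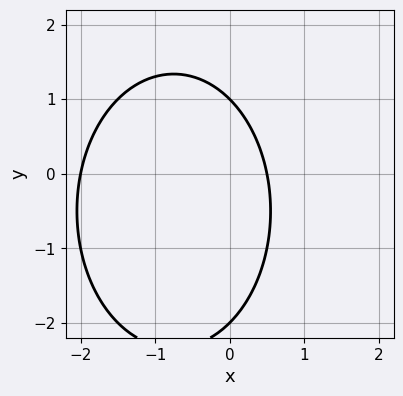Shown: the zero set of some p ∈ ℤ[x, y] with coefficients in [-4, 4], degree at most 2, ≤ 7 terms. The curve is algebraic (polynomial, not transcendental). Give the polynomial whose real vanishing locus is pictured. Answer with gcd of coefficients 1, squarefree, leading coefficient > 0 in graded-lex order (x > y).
(a) The degree is 2 — a generic line meets the curve in up to 2 points.
(b) Against the integer gridlines: the y-axis gridline crossings are at y ∈ {-2, 1}; it crosses the x-axis at the gridline x = -2.
(c) Solving for integer coefficients yields p as stated.

2*x^2 + y^2 + 3*x + y - 2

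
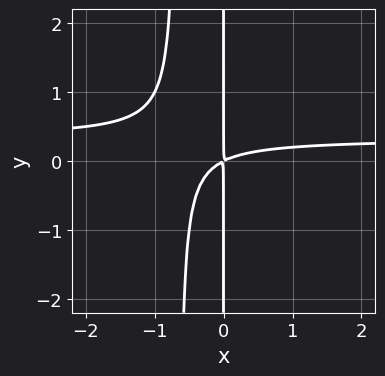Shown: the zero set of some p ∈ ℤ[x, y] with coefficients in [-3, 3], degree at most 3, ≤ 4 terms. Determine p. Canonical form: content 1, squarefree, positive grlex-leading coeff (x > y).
3*x^2*y - x^2 + 2*x*y

1. Degree: the shape is more complex than any degree-2 curve, so deg p = 3.
2. Against the integer gridlines: the visible y-axis segment lies entirely on the curve.
3. Putting this together gives p.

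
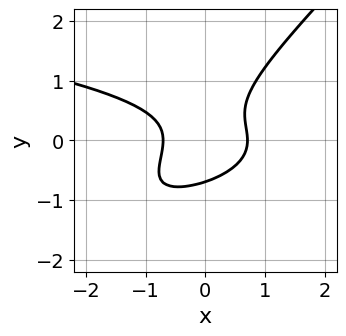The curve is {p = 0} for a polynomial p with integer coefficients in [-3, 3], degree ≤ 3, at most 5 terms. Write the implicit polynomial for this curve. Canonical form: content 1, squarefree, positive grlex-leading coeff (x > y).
3*x*y^2 - 3*y^3 + 2*x^2 - 1

1. Degree: the shape is more complex than any degree-2 curve, so deg p = 3.
2. Matching integer coefficients to the picture gives p.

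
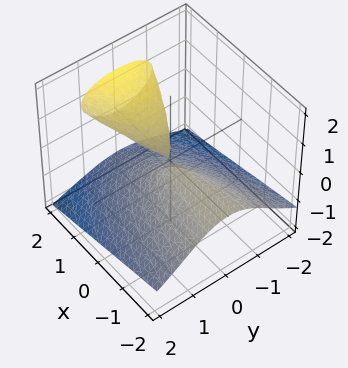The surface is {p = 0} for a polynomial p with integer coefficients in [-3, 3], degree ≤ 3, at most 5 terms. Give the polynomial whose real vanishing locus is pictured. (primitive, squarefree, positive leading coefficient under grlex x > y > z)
z^3 - x*z + y^2

The picture has 2 separate pieces.
The degree is 3 — a generic line meets the surface in up to 3 points.
From the visible intercepts: it meets the y-axis at y = 0 (among the integer gridlines); one z-axis crossing is at z = 0; every point of the x-axis in the box is on the surface.
Putting this together gives p.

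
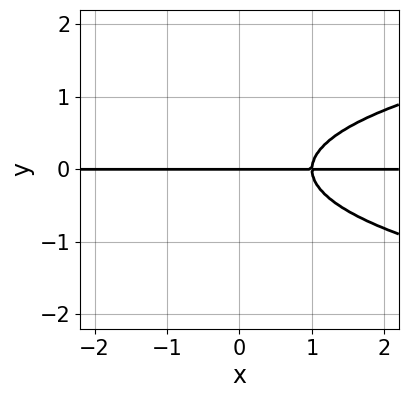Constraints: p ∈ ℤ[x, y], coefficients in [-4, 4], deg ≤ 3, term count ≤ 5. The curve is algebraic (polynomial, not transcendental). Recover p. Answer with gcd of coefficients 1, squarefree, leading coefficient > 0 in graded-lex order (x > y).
(a) deg p = 3. The shape is more complex than any degree-2 curve.
(b) Checking where it meets the axes: it crosses the y-axis at the gridline y = 0; every point of the x-axis in the box is on the curve.
(c) Fitting integer coefficients to these (and the overall shape) gives p.

3*y^3 - 2*x*y + 2*y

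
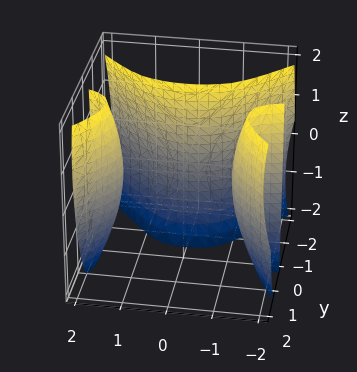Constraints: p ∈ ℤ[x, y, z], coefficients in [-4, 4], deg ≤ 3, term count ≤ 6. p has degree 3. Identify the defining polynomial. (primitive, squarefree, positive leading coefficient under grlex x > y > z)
First, there are 3 components.
Then, the degree is 3 — a generic line meets the surface in up to 3 points.
Next, from the visible intercepts: the surface avoids every integer z-axis point in the box; the surface avoids every integer x-axis point in the box.
Finally, these observations pin down the coefficients.

3*x^2*y - 3*y^3 + y^2*z - y*z^2 - 2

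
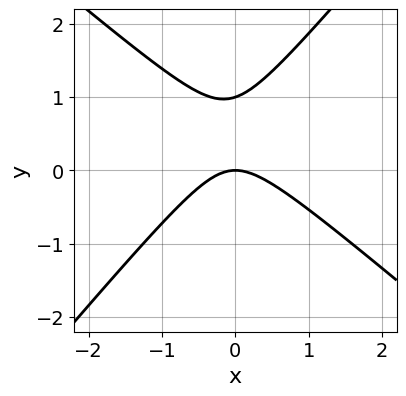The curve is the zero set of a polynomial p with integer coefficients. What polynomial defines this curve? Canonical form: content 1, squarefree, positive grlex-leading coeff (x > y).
3*x^2 + x*y - 3*y^2 + 3*y

1. deg p = 2.
2. Checking where it meets the axes: it meets the x-axis at x = 0 (among the integer gridlines); the y-axis gridline crossings are at y ∈ {0, 1}.
3. Putting this together gives p.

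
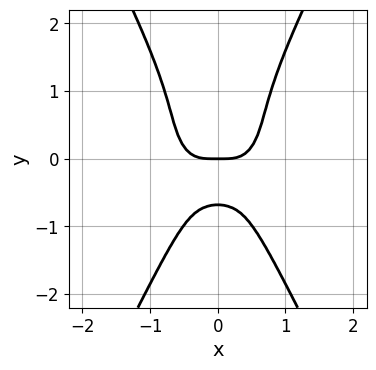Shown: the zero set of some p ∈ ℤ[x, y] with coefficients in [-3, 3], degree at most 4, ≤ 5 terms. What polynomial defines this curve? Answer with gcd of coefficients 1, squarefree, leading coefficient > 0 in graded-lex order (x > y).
First, the degree is 4 — the shape is more complex than any degree-3 curve.
Next, symmetries: it's symmetric under x → −x, forcing even powers of x.
Then, against the integer gridlines: one y-axis crossing is at y = 0; one x-axis crossing is at x = 0.
Finally, fitting integer coefficients to these (and the overall shape) gives p.

3*x^4 + 3*x^2*y^2 - y^4 - y^2 - y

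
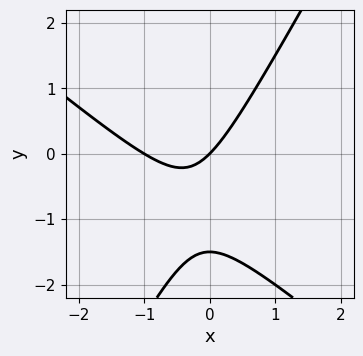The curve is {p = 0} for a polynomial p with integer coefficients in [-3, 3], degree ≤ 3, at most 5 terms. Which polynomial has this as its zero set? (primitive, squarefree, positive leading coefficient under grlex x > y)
3*x^2 + 2*x*y - 2*y^2 + 3*x - 3*y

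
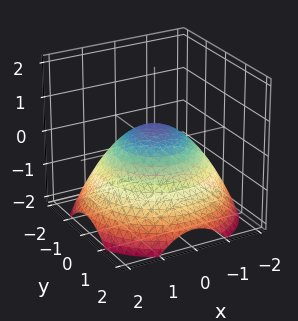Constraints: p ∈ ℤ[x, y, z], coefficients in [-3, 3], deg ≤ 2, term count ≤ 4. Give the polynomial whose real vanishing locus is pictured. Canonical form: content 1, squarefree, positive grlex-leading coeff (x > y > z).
First, deg p = 2.
Then, symmetries: the surface is invariant under rotation about z: p = q(x² + y², z).
Next, from the axis intercepts and sections: a circular section at z = 0 has radius exactly 1; among the integer gridlines, it crosses the y-axis at y ∈ {-1, 1}; the x-axis gridline crossings are at x ∈ {-1, 1}.
Finally, these observations pin down the coefficients.

x^2 + y^2 + 2*z - 1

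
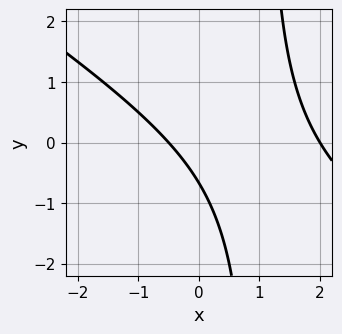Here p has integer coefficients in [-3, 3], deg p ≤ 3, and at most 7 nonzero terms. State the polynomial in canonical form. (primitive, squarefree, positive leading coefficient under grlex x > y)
2*x^2 + 3*x*y - 3*x - 3*y - 2

1. Degree: the shape is more complex than any degree-1 curve, so deg p = 2.
2. Observable constraints: it meets the x-axis at x = 2 (among the integer gridlines).
3. Assembling these constraints gives the stated polynomial.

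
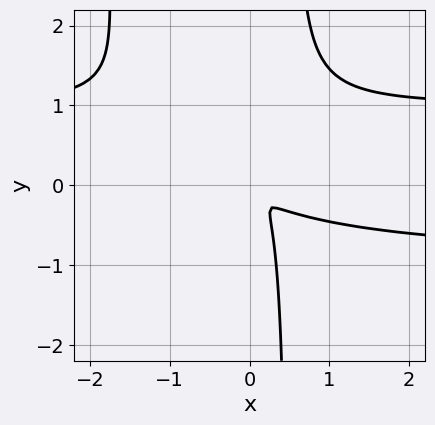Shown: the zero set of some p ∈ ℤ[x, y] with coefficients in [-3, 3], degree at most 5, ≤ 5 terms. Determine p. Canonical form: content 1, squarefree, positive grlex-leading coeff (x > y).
1. The degree is 4 — a generic line meets the curve in up to 4 points.
2. Putting this together gives p.

2*x^2*y^2 + 3*x*y^2 - 2*x^2 - 3*x*y - 2*y^2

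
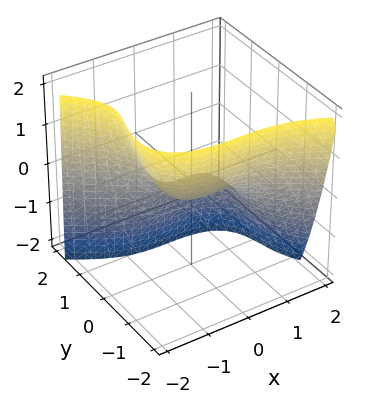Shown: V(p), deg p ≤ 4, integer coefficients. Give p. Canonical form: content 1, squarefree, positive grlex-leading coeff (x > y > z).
x^3 + 2*y^3 + y^2 - y*z + 2*z

(a) The degree is 3 — a generic line meets the surface in up to 3 points.
(b) Observable constraints: it crosses the y-axis at the gridline y = 0; one z-axis crossing is at z = 0; it meets the x-axis at x = 0 (among the integer gridlines).
(c) Together with the visible shape, these determine p as stated.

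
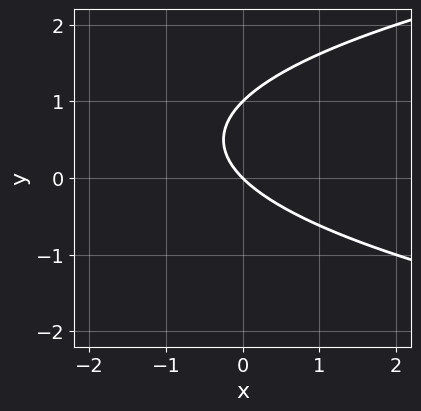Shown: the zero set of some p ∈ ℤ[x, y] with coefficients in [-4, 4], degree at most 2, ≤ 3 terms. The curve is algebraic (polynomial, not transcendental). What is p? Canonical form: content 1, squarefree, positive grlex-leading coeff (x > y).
y^2 - x - y

deg p = 2.
Reading off the gridlines: one x-axis crossing is at x = 0; among the integer gridlines, it crosses the y-axis at y ∈ {0, 1}.
Assembling these constraints gives the stated polynomial.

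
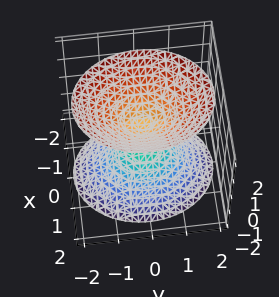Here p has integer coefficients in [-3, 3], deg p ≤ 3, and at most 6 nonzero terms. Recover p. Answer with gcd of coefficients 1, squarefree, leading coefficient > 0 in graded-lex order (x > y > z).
(a) There are 2 components. They look like related sheets of one shape, so recover p as a whole.
(b) Degree: two sheets facing apart; a quadric, so deg p = 2.
(c) Symmetries: mirror symmetry x ↦ −x ⇒ only even powers of x; the z ↦ −z reflection is a symmetry, so z appears only in even powers; the y ↦ −y reflection is a symmetry, so y appears only in even powers.
(d) Reading off the gridlines: the surface avoids every integer x-axis point in the box; no y-intercept at any integer in the box.
(e) Assembling these constraints gives the stated polynomial.

3*x^2 + 2*y^2 - 2*z^2 + 1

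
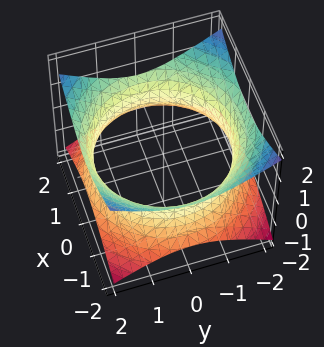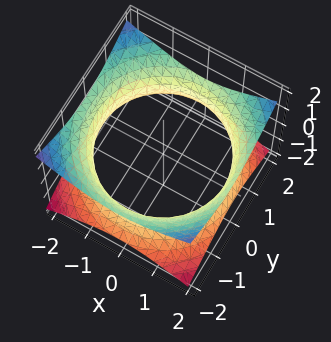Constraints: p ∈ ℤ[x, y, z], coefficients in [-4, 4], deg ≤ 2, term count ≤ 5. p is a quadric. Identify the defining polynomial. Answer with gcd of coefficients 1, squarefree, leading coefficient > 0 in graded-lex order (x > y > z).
x^2 + y^2 - 2*z^2 - 3

1. deg p = 2.
2. Symmetries: rotational symmetry about the z-axis ⇒ p depends on x, y only through x² + y²; it's symmetric under z → −z, forcing even powers of z.
3. From the visible intercepts: the surface avoids every integer z-axis point in the box; a circular section at z = 0 has radius between 1 and 2.
4. Putting this together gives p.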